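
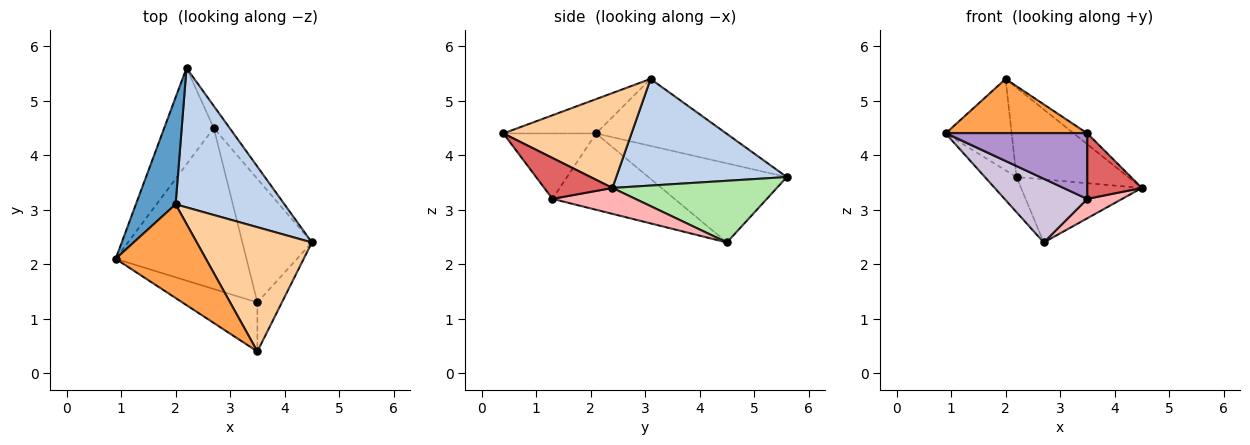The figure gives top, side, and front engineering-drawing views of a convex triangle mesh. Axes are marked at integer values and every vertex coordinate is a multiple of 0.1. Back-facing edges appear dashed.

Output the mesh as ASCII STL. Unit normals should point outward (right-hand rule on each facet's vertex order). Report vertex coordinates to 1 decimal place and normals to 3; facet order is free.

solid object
 facet normal -0.788 0.400 0.468
  outer loop
   vertex 2.0 3.1 5.4
   vertex 2.2 5.6 3.6
   vertex 0.9 2.1 4.4
  endloop
 endfacet
 facet normal 0.636 0.417 0.649
  outer loop
   vertex 2.0 3.1 5.4
   vertex 4.5 2.4 3.4
   vertex 2.2 5.6 3.6
  endloop
 endfacet
 facet normal -0.312 -0.478 0.821
  outer loop
   vertex 3.5 0.4 4.4
   vertex 2.0 3.1 5.4
   vertex 0.9 2.1 4.4
  endloop
 endfacet
 facet normal 0.635 0.068 0.770
  outer loop
   vertex 3.5 0.4 4.4
   vertex 4.5 2.4 3.4
   vertex 2.0 3.1 5.4
  endloop
 endfacet
 facet normal -0.832 0.190 -0.521
  outer loop
   vertex 2.7 4.5 2.4
   vertex 0.9 2.1 4.4
   vertex 2.2 5.6 3.6
  endloop
 endfacet
 facet normal 0.789 0.580 -0.203
  outer loop
   vertex 2.7 4.5 2.4
   vertex 2.2 5.6 3.6
   vertex 4.5 2.4 3.4
  endloop
 endfacet
 facet normal 0.707 -0.566 -0.424
  outer loop
   vertex 3.5 1.3 3.2
   vertex 4.5 2.4 3.4
   vertex 3.5 0.4 4.4
  endloop
 endfacet
 facet normal 0.345 -0.145 -0.927
  outer loop
   vertex 3.5 1.3 3.2
   vertex 2.7 4.5 2.4
   vertex 4.5 2.4 3.4
  endloop
 endfacet
 facet normal -0.463 -0.709 -0.532
  outer loop
   vertex 3.5 1.3 3.2
   vertex 3.5 0.4 4.4
   vertex 0.9 2.1 4.4
  endloop
 endfacet
 facet normal -0.477 -0.324 -0.817
  outer loop
   vertex 3.5 1.3 3.2
   vertex 0.9 2.1 4.4
   vertex 2.7 4.5 2.4
  endloop
 endfacet
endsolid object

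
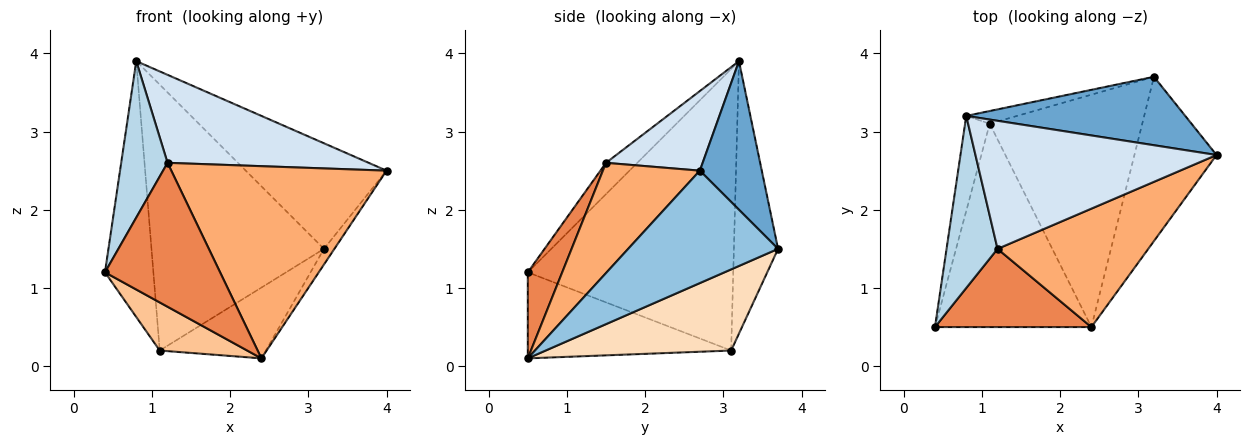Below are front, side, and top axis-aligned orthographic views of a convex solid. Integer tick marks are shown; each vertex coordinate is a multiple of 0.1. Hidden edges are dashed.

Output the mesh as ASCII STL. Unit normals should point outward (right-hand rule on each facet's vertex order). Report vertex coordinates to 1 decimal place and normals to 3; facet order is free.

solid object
 facet normal 0.346 0.787 0.510
  outer loop
   vertex 3.2 3.7 1.5
   vertex 0.8 3.2 3.9
   vertex 4.0 2.7 2.5
  endloop
 endfacet
 facet normal 0.806 0.056 -0.589
  outer loop
   vertex 2.4 0.5 0.1
   vertex 3.2 3.7 1.5
   vertex 4.0 2.7 2.5
  endloop
 endfacet
 facet normal -0.413 -0.612 0.674
  outer loop
   vertex 1.2 1.5 2.6
   vertex 0.8 3.2 3.9
   vertex 0.4 0.5 1.2
  endloop
 endfacet
 facet normal 0.263 -0.546 0.795
  outer loop
   vertex 1.2 1.5 2.6
   vertex 4.0 2.7 2.5
   vertex 0.8 3.2 3.9
  endloop
 endfacet
 facet normal 0.254 -0.850 0.462
  outer loop
   vertex 1.2 1.5 2.6
   vertex 0.4 0.5 1.2
   vertex 2.4 0.5 0.1
  endloop
 endfacet
 facet normal 0.358 -0.795 0.490
  outer loop
   vertex 1.2 1.5 2.6
   vertex 2.4 0.5 0.1
   vertex 4.0 2.7 2.5
  endloop
 endfacet
 facet normal -0.472 -0.203 -0.858
  outer loop
   vertex 1.1 3.1 0.2
   vertex 2.4 0.5 0.1
   vertex 0.4 0.5 1.2
  endloop
 endfacet
 facet normal 0.454 0.260 -0.853
  outer loop
   vertex 1.1 3.1 0.2
   vertex 3.2 3.7 1.5
   vertex 2.4 0.5 0.1
  endloop
 endfacet
 facet normal -0.970 0.228 -0.085
  outer loop
   vertex 1.1 3.1 0.2
   vertex 0.4 0.5 1.2
   vertex 0.8 3.2 3.9
  endloop
 endfacet
 facet normal -0.248 0.968 -0.046
  outer loop
   vertex 1.1 3.1 0.2
   vertex 0.8 3.2 3.9
   vertex 3.2 3.7 1.5
  endloop
 endfacet
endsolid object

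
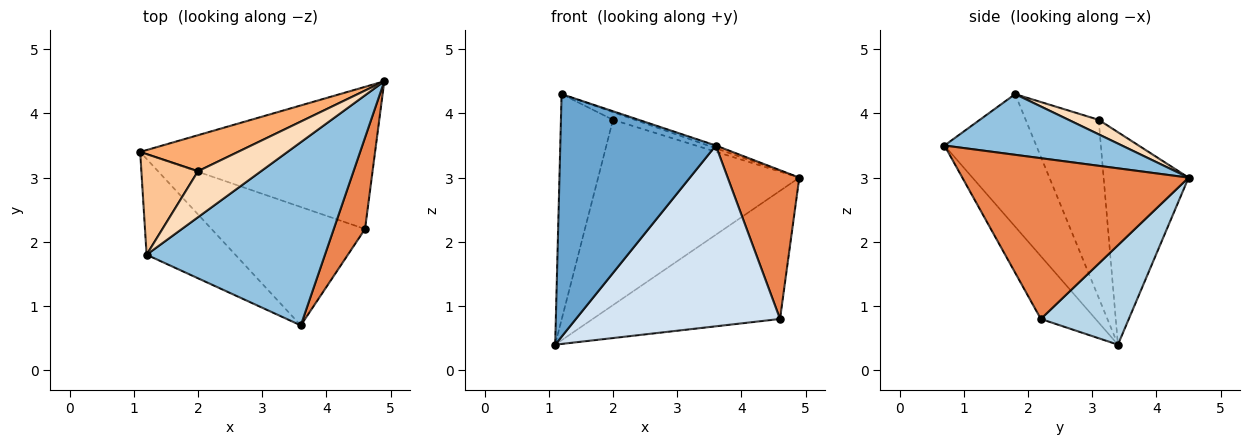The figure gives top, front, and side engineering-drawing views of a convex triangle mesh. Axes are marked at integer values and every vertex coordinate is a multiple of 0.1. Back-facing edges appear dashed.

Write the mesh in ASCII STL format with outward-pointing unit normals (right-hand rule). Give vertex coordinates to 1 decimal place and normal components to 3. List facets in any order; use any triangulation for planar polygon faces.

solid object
 facet normal -0.481 -0.815 -0.322
  outer loop
   vertex 1.2 1.8 4.3
   vertex 1.1 3.4 0.4
   vertex 3.6 0.7 3.5
  endloop
 endfacet
 facet normal 0.322 0.014 0.947
  outer loop
   vertex 1.2 1.8 4.3
   vertex 3.6 0.7 3.5
   vertex 4.9 4.5 3.0
  endloop
 endfacet
 facet normal 0.300 0.639 -0.709
  outer loop
   vertex 4.6 2.2 0.8
   vertex 1.1 3.4 0.4
   vertex 4.9 4.5 3.0
  endloop
 endfacet
 facet normal -0.219 -0.816 -0.535
  outer loop
   vertex 4.6 2.2 0.8
   vertex 3.6 0.7 3.5
   vertex 1.1 3.4 0.4
  endloop
 endfacet
 facet normal 0.937 -0.297 0.182
  outer loop
   vertex 4.6 2.2 0.8
   vertex 4.9 4.5 3.0
   vertex 3.6 0.7 3.5
  endloop
 endfacet
 facet normal -0.383 0.907 0.176
  outer loop
   vertex 2.0 3.1 3.9
   vertex 4.9 4.5 3.0
   vertex 1.1 3.4 0.4
  endloop
 endfacet
 facet normal -0.788 0.562 0.251
  outer loop
   vertex 2.0 3.1 3.9
   vertex 1.1 3.4 0.4
   vertex 1.2 1.8 4.3
  endloop
 endfacet
 facet normal 0.221 0.160 0.962
  outer loop
   vertex 2.0 3.1 3.9
   vertex 1.2 1.8 4.3
   vertex 4.9 4.5 3.0
  endloop
 endfacet
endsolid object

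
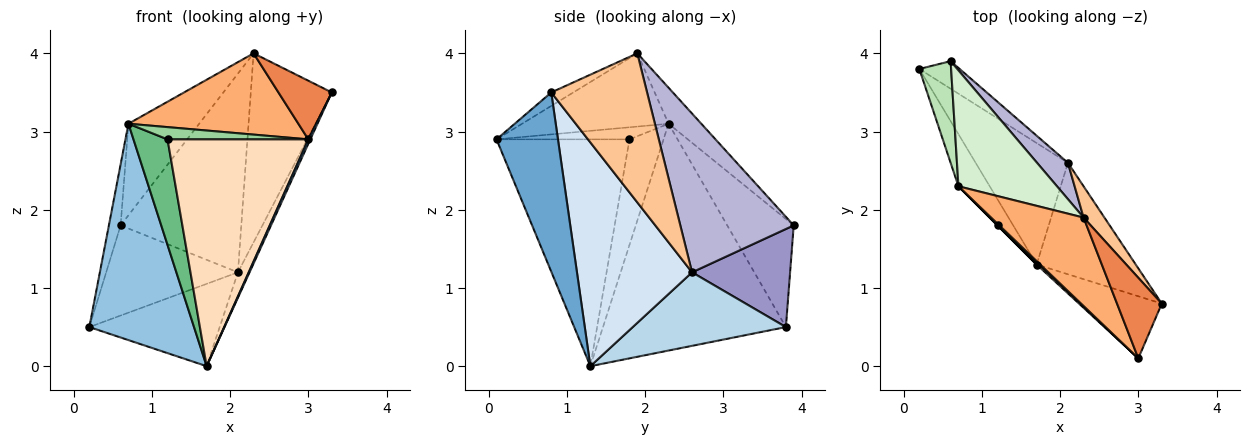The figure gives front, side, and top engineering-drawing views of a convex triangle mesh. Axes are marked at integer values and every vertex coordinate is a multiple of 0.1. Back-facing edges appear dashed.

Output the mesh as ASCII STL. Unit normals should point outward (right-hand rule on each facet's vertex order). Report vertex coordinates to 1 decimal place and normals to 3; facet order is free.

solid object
 facet normal 0.907 -0.030 -0.419
  outer loop
   vertex 3.0 0.1 2.9
   vertex 1.7 1.3 0.0
   vertex 3.3 0.8 3.5
  endloop
 endfacet
 facet normal -0.862 -0.493 -0.119
  outer loop
   vertex 0.7 2.3 3.1
   vertex 0.2 3.8 0.5
   vertex 1.7 1.3 0.0
  endloop
 endfacet
 facet normal 0.550 0.468 -0.691
  outer loop
   vertex 2.1 2.6 1.2
   vertex 1.7 1.3 0.0
   vertex 0.2 3.8 0.5
  endloop
 endfacet
 facet normal 0.911 0.092 -0.403
  outer loop
   vertex 2.1 2.6 1.2
   vertex 3.3 0.8 3.5
   vertex 1.7 1.3 0.0
  endloop
 endfacet
 facet normal -0.236 -0.572 0.785
  outer loop
   vertex 2.3 1.9 4.0
   vertex 3.0 0.1 2.9
   vertex 3.3 0.8 3.5
  endloop
 endfacet
 facet normal -0.504 -0.585 0.636
  outer loop
   vertex 2.3 1.9 4.0
   vertex 0.7 2.3 3.1
   vertex 3.0 0.1 2.9
  endloop
 endfacet
 facet normal 0.759 0.642 0.106
  outer loop
   vertex 2.3 1.9 4.0
   vertex 3.3 0.8 3.5
   vertex 2.1 2.6 1.2
  endloop
 endfacet
 facet normal -0.687 -0.727 0.007
  outer loop
   vertex 1.2 1.8 2.9
   vertex 1.7 1.3 0.0
   vertex 3.0 0.1 2.9
  endloop
 endfacet
 facet normal -0.707 -0.707 0.000
  outer loop
   vertex 1.2 1.8 2.9
   vertex 0.7 2.3 3.1
   vertex 1.7 1.3 0.0
  endloop
 endfacet
 facet normal -0.683 -0.723 0.100
  outer loop
   vertex 1.2 1.8 2.9
   vertex 3.0 0.1 2.9
   vertex 0.7 2.3 3.1
  endloop
 endfacet
 facet normal -0.946 0.167 0.278
  outer loop
   vertex 0.6 3.9 1.8
   vertex 0.2 3.8 0.5
   vertex 0.7 2.3 3.1
  endloop
 endfacet
 facet normal -0.275 0.596 0.754
  outer loop
   vertex 0.6 3.9 1.8
   vertex 0.7 2.3 3.1
   vertex 2.3 1.9 4.0
  endloop
 endfacet
 facet normal 0.580 0.779 -0.238
  outer loop
   vertex 0.6 3.9 1.8
   vertex 2.1 2.6 1.2
   vertex 0.2 3.8 0.5
  endloop
 endfacet
 facet normal 0.679 0.722 0.132
  outer loop
   vertex 0.6 3.9 1.8
   vertex 2.3 1.9 4.0
   vertex 2.1 2.6 1.2
  endloop
 endfacet
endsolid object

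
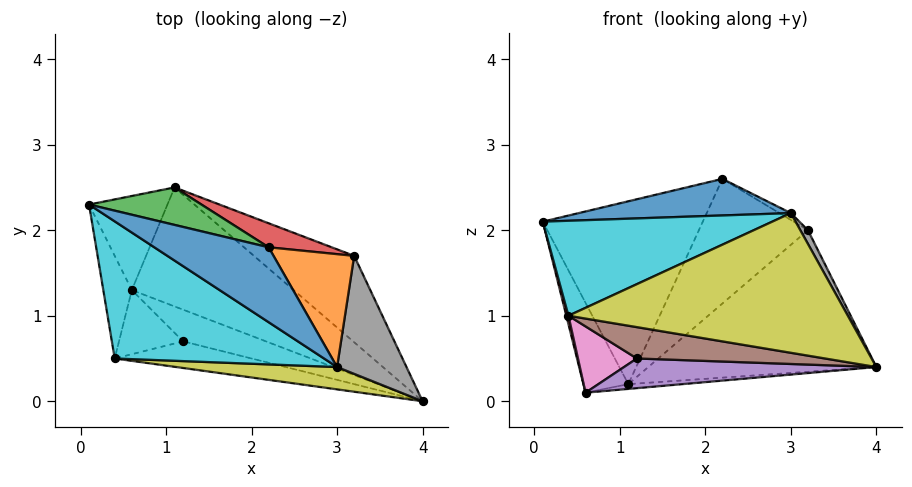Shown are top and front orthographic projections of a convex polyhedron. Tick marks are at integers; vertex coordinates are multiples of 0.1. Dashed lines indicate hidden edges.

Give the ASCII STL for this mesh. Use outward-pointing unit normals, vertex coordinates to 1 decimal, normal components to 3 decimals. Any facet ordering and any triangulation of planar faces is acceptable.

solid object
 facet normal -0.834 0.381 -0.399
  outer loop
   vertex 0.6 1.3 0.1
   vertex 0.1 2.3 2.1
   vertex 1.1 2.5 0.2
  endloop
 endfacet
 facet normal 0.103 0.040 -0.994
  outer loop
   vertex 0.6 1.3 0.1
   vertex 1.1 2.5 0.2
   vertex 4.0 0.0 0.4
  endloop
 endfacet
 facet normal 0.611 0.676 -0.412
  outer loop
   vertex 3.2 1.7 2.0
   vertex 4.0 0.0 0.4
   vertex 1.1 2.5 0.2
  endloop
 endfacet
 facet normal -0.972 -0.019 -0.233
  outer loop
   vertex 0.4 0.5 1.0
   vertex 0.1 2.3 2.1
   vertex 0.6 1.3 0.1
  endloop
 endfacet
 facet normal -0.193 -0.671 -0.716
  outer loop
   vertex 1.2 0.7 0.5
   vertex 0.6 1.3 0.1
   vertex 4.0 0.0 0.4
  endloop
 endfacet
 facet normal -0.209 -0.746 -0.633
  outer loop
   vertex 1.2 0.7 0.5
   vertex 4.0 0.0 0.4
   vertex 0.4 0.5 1.0
  endloop
 endfacet
 facet normal -0.247 -0.696 -0.674
  outer loop
   vertex 1.2 0.7 0.5
   vertex 0.4 0.5 1.0
   vertex 0.6 1.3 0.1
  endloop
 endfacet
 facet normal 0.867 -0.057 0.495
  outer loop
   vertex 3.0 0.4 2.2
   vertex 4.0 0.0 0.4
   vertex 3.2 1.7 2.0
  endloop
 endfacet
 facet normal -0.110 -0.981 0.157
  outer loop
   vertex 3.0 0.4 2.2
   vertex 0.4 0.5 1.0
   vertex 4.0 0.0 0.4
  endloop
 endfacet
 facet normal -0.372 -0.528 0.763
  outer loop
   vertex 3.0 0.4 2.2
   vertex 0.1 2.3 2.1
   vertex 0.4 0.5 1.0
  endloop
 endfacet
 facet normal -0.303 -0.418 0.856
  outer loop
   vertex 2.2 1.8 2.6
   vertex 0.1 2.3 2.1
   vertex 3.0 0.4 2.2
  endloop
 endfacet
 facet normal 0.518 0.052 0.854
  outer loop
   vertex 2.2 1.8 2.6
   vertex 3.0 0.4 2.2
   vertex 3.2 1.7 2.0
  endloop
 endfacet
 facet normal 0.182 0.963 0.197
  outer loop
   vertex 2.2 1.8 2.6
   vertex 1.1 2.5 0.2
   vertex 0.1 2.3 2.1
  endloop
 endfacet
 facet normal 0.207 0.961 0.185
  outer loop
   vertex 2.2 1.8 2.6
   vertex 3.2 1.7 2.0
   vertex 1.1 2.5 0.2
  endloop
 endfacet
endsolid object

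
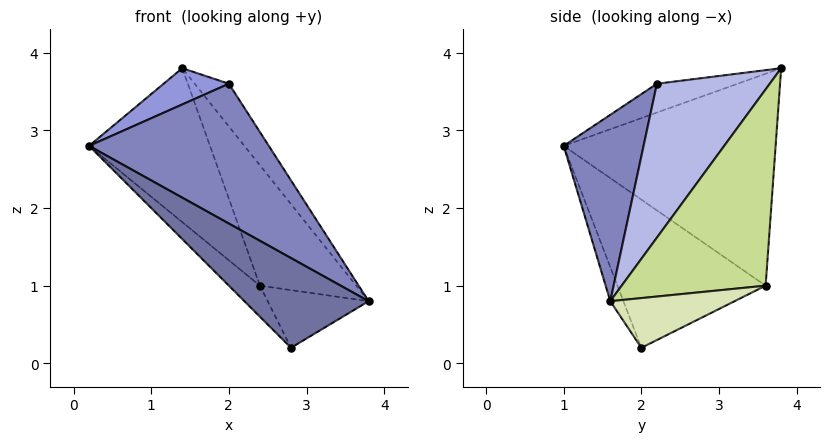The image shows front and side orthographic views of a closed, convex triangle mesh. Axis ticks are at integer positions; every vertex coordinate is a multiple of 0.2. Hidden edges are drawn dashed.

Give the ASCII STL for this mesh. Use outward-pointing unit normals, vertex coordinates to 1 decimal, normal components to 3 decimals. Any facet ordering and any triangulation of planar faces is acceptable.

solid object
 facet normal -0.095 -0.894 -0.438
  outer loop
   vertex 2.8 2.0 0.2
   vertex 3.8 1.6 0.8
   vertex 0.2 1.0 2.8
  endloop
 endfacet
 facet normal 0.369 -0.831 0.416
  outer loop
   vertex 2.0 2.2 3.6
   vertex 0.2 1.0 2.8
   vertex 3.8 1.6 0.8
  endloop
 endfacet
 facet normal -0.271 -0.219 0.937
  outer loop
   vertex 2.0 2.2 3.6
   vertex 1.4 3.8 3.8
   vertex 0.2 1.0 2.8
  endloop
 endfacet
 facet normal 0.837 0.254 0.484
  outer loop
   vertex 2.0 2.2 3.6
   vertex 3.8 1.6 0.8
   vertex 1.4 3.8 3.8
  endloop
 endfacet
 facet normal -0.821 0.468 -0.327
  outer loop
   vertex 2.4 3.6 1.0
   vertex 0.2 1.0 2.8
   vertex 1.4 3.8 3.8
  endloop
 endfacet
 facet normal -0.728 0.153 -0.669
  outer loop
   vertex 2.4 3.6 1.0
   vertex 2.8 2.0 0.2
   vertex 0.2 1.0 2.8
  endloop
 endfacet
 facet normal 0.805 0.539 0.249
  outer loop
   vertex 2.4 3.6 1.0
   vertex 1.4 3.8 3.8
   vertex 3.8 1.6 0.8
  endloop
 endfacet
 facet normal 0.585 0.475 -0.658
  outer loop
   vertex 2.4 3.6 1.0
   vertex 3.8 1.6 0.8
   vertex 2.8 2.0 0.2
  endloop
 endfacet
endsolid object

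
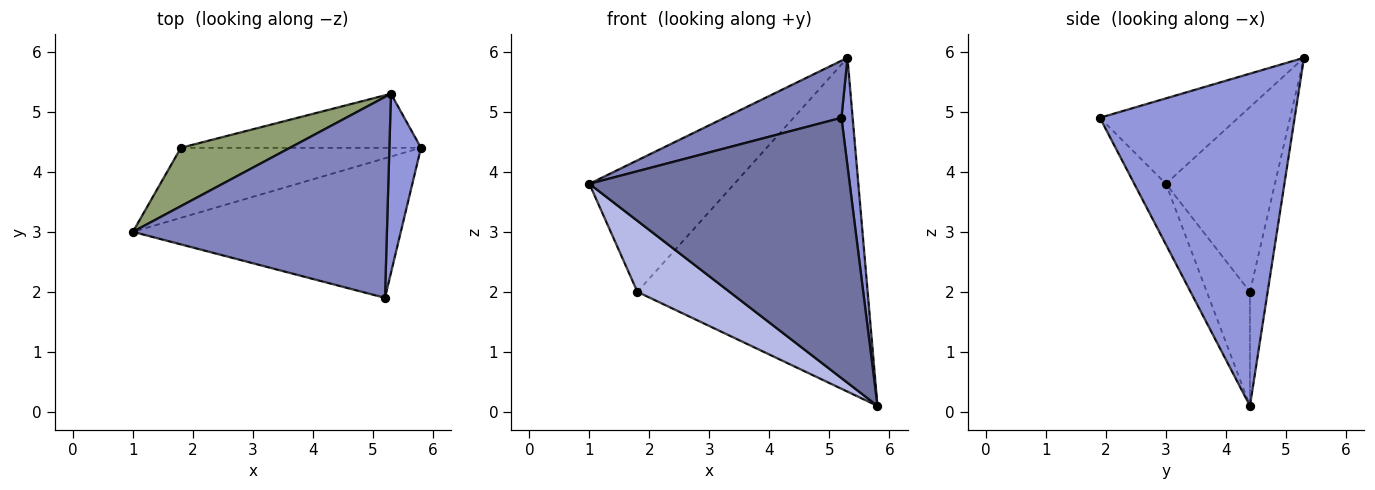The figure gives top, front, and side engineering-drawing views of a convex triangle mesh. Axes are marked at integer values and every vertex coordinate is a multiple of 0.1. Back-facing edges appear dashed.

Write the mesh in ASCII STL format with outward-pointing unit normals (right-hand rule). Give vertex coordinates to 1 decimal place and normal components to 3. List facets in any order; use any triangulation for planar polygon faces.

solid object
 facet normal -0.106 -0.876 -0.470
  outer loop
   vertex 5.2 1.9 4.9
   vertex 1.0 3.0 3.8
   vertex 5.8 4.4 0.1
  endloop
 endfacet
 facet normal -0.308 -0.260 0.915
  outer loop
   vertex 5.3 5.3 5.9
   vertex 1.0 3.0 3.8
   vertex 5.2 1.9 4.9
  endloop
 endfacet
 facet normal 0.994 -0.057 0.095
  outer loop
   vertex 5.3 5.3 5.9
   vertex 5.2 1.9 4.9
   vertex 5.8 4.4 0.1
  endloop
 endfacet
 facet normal -0.316 -0.676 -0.666
  outer loop
   vertex 1.8 4.4 2.0
   vertex 5.8 4.4 0.1
   vertex 1.0 3.0 3.8
  endloop
 endfacet
 facet normal -0.566 0.753 0.334
  outer loop
   vertex 1.8 4.4 2.0
   vertex 1.0 3.0 3.8
   vertex 5.3 5.3 5.9
  endloop
 endfacet
 facet normal -0.076 0.984 -0.159
  outer loop
   vertex 1.8 4.4 2.0
   vertex 5.3 5.3 5.9
   vertex 5.8 4.4 0.1
  endloop
 endfacet
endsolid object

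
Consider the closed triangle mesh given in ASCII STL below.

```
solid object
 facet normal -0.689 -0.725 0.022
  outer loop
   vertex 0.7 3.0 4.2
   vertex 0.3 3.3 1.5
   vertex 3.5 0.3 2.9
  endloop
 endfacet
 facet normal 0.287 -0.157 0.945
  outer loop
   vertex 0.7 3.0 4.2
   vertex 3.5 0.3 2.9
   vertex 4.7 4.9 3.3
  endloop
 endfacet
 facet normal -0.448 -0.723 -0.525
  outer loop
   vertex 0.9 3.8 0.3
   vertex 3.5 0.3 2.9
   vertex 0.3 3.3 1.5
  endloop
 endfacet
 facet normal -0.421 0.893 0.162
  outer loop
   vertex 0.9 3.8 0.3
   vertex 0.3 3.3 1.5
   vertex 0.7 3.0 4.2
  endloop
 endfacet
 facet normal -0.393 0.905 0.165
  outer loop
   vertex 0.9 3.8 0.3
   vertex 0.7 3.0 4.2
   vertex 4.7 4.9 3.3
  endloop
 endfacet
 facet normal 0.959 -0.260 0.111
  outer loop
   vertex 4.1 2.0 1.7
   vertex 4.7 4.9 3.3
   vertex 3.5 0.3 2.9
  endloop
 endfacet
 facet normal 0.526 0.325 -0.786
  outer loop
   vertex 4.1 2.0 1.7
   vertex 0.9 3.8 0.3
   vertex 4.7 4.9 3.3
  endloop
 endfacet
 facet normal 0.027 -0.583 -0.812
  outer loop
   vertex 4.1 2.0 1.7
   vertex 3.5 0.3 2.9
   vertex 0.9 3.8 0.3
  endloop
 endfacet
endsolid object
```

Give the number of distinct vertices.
6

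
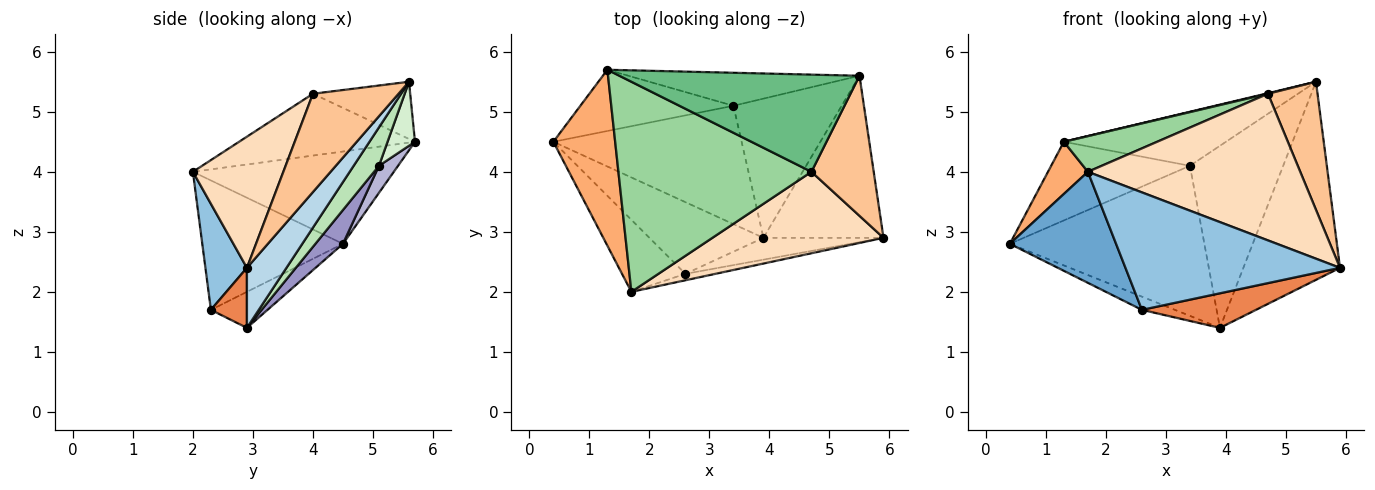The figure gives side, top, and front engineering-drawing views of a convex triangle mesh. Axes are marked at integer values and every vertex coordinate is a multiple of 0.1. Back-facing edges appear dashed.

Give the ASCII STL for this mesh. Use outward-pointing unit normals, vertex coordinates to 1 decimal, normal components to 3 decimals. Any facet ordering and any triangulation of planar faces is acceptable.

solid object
 facet normal -0.743 -0.561 -0.364
  outer loop
   vertex 2.6 2.3 1.7
   vertex 1.7 2.0 4.0
   vertex 0.4 4.5 2.8
  endloop
 endfacet
 facet normal 0.190 -0.980 -0.054
  outer loop
   vertex 2.6 2.3 1.7
   vertex 5.9 2.9 2.4
   vertex 1.7 2.0 4.0
  endloop
 endfacet
 facet normal 0.302 0.738 -0.604
  outer loop
   vertex 3.9 2.9 1.4
   vertex 5.5 5.6 5.5
   vertex 5.9 2.9 2.4
  endloop
 endfacet
 facet normal -0.297 0.173 -0.939
  outer loop
   vertex 3.9 2.9 1.4
   vertex 2.6 2.3 1.7
   vertex 0.4 4.5 2.8
  endloop
 endfacet
 facet normal 0.258 -0.817 -0.516
  outer loop
   vertex 3.9 2.9 1.4
   vertex 5.9 2.9 2.4
   vertex 2.6 2.3 1.7
  endloop
 endfacet
 facet normal -0.820 -0.163 0.549
  outer loop
   vertex 1.3 5.7 4.5
   vertex 0.4 4.5 2.8
   vertex 1.7 2.0 4.0
  endloop
 endfacet
 facet normal 0.759 -0.439 0.481
  outer loop
   vertex 4.7 4.0 5.3
   vertex 5.9 2.9 2.4
   vertex 5.5 5.6 5.5
  endloop
 endfacet
 facet normal 0.349 -0.819 0.455
  outer loop
   vertex 4.7 4.0 5.3
   vertex 1.7 2.0 4.0
   vertex 5.9 2.9 2.4
  endloop
 endfacet
 facet normal -0.232 -0.006 0.973
  outer loop
   vertex 4.7 4.0 5.3
   vertex 5.5 5.6 5.5
   vertex 1.3 5.7 4.5
  endloop
 endfacet
 facet normal -0.301 -0.160 0.940
  outer loop
   vertex 4.7 4.0 5.3
   vertex 1.3 5.7 4.5
   vertex 1.7 2.0 4.0
  endloop
 endfacet
 facet normal 0.211 0.777 -0.594
  outer loop
   vertex 3.4 5.1 4.1
   vertex 5.5 5.6 5.5
   vertex 3.9 2.9 1.4
  endloop
 endfacet
 facet normal 0.143 0.845 -0.516
  outer loop
   vertex 3.4 5.1 4.1
   vertex 1.3 5.7 4.5
   vertex 5.5 5.6 5.5
  endloop
 endfacet
 facet normal 0.111 0.780 -0.615
  outer loop
   vertex 3.4 5.1 4.1
   vertex 3.9 2.9 1.4
   vertex 0.4 4.5 2.8
  endloop
 endfacet
 facet normal 0.108 0.784 -0.611
  outer loop
   vertex 3.4 5.1 4.1
   vertex 0.4 4.5 2.8
   vertex 1.3 5.7 4.5
  endloop
 endfacet
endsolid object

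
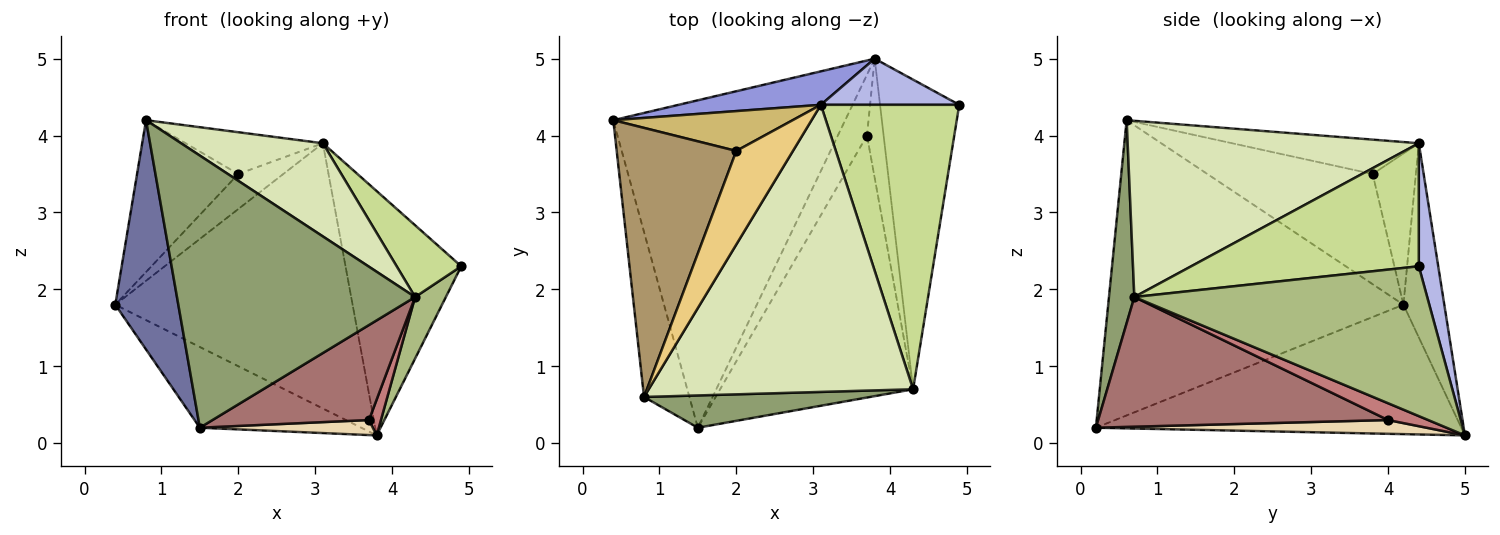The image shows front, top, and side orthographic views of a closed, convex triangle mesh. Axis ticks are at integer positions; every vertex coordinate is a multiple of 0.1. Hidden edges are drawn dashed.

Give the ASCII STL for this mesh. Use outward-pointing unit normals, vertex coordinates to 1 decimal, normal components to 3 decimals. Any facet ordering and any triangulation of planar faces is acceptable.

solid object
 facet normal -0.967 -0.207 -0.149
  outer loop
   vertex 0.8 0.6 4.2
   vertex 0.4 4.2 1.8
   vertex 1.5 0.2 0.2
  endloop
 endfacet
 facet normal -0.476 0.210 -0.854
  outer loop
   vertex 3.8 5.0 0.1
   vertex 1.5 0.2 0.2
   vertex 0.4 4.2 1.8
  endloop
 endfacet
 facet normal -0.168 0.978 0.123
  outer loop
   vertex 3.1 4.4 3.9
   vertex 3.8 5.0 0.1
   vertex 0.4 4.2 1.8
  endloop
 endfacet
 facet normal 0.163 0.970 0.183
  outer loop
   vertex 3.1 4.4 3.9
   vertex 4.9 4.4 2.3
   vertex 3.8 5.0 0.1
  endloop
 endfacet
 facet normal 0.105 -0.988 0.117
  outer loop
   vertex 4.3 0.7 1.9
   vertex 0.8 0.6 4.2
   vertex 1.5 0.2 0.2
  endloop
 endfacet
 facet normal 0.880 -0.092 -0.465
  outer loop
   vertex 4.3 0.7 1.9
   vertex 3.8 5.0 0.1
   vertex 4.9 4.4 2.3
  endloop
 endfacet
 facet normal 0.653 -0.185 0.734
  outer loop
   vertex 4.3 0.7 1.9
   vertex 4.9 4.4 2.3
   vertex 3.1 4.4 3.9
  endloop
 endfacet
 facet normal 0.535 -0.261 0.803
  outer loop
   vertex 4.3 0.7 1.9
   vertex 3.1 4.4 3.9
   vertex 0.8 0.6 4.2
  endloop
 endfacet
 facet normal -0.626 0.383 0.679
  outer loop
   vertex 2.0 3.8 3.5
   vertex 0.4 4.2 1.8
   vertex 0.8 0.6 4.2
  endloop
 endfacet
 facet normal -0.535 0.558 0.635
  outer loop
   vertex 2.0 3.8 3.5
   vertex 3.1 4.4 3.9
   vertex 0.4 4.2 1.8
  endloop
 endfacet
 facet normal -0.485 0.357 0.799
  outer loop
   vertex 2.0 3.8 3.5
   vertex 0.8 0.6 4.2
   vertex 3.1 4.4 3.9
  endloop
 endfacet
 facet normal 0.417 -0.218 -0.882
  outer loop
   vertex 3.7 4.0 0.3
   vertex 1.5 0.2 0.2
   vertex 3.8 5.0 0.1
  endloop
 endfacet
 facet normal 0.534 -0.288 -0.795
  outer loop
   vertex 3.7 4.0 0.3
   vertex 4.3 0.7 1.9
   vertex 1.5 0.2 0.2
  endloop
 endfacet
 facet normal 0.695 -0.207 -0.688
  outer loop
   vertex 3.7 4.0 0.3
   vertex 3.8 5.0 0.1
   vertex 4.3 0.7 1.9
  endloop
 endfacet
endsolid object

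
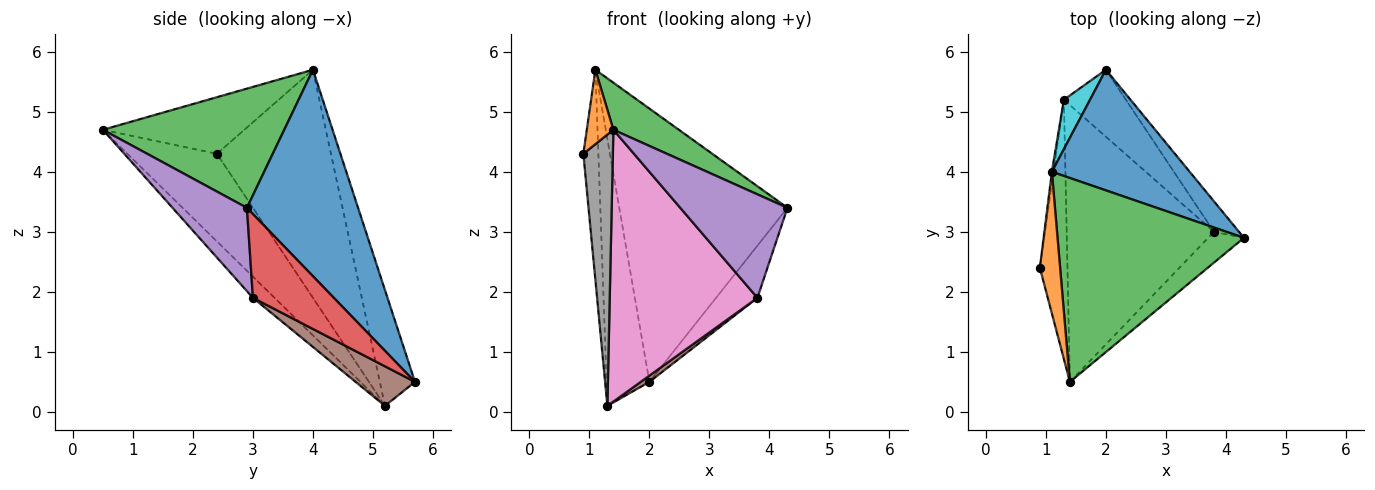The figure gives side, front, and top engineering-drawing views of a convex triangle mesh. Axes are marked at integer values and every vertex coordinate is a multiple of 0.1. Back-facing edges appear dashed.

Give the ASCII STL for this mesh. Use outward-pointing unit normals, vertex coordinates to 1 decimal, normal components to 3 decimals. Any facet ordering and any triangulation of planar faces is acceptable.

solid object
 facet normal 0.517 0.783 0.345
  outer loop
   vertex 1.1 4.0 5.7
   vertex 4.3 2.9 3.4
   vertex 2.0 5.7 0.5
  endloop
 endfacet
 facet normal -0.927 -0.174 0.332
  outer loop
   vertex 1.4 0.5 4.7
   vertex 1.1 4.0 5.7
   vertex 0.9 2.4 4.3
  endloop
 endfacet
 facet normal 0.529 -0.191 0.827
  outer loop
   vertex 1.4 0.5 4.7
   vertex 4.3 2.9 3.4
   vertex 1.1 4.0 5.7
  endloop
 endfacet
 facet normal 0.860 0.440 -0.257
  outer loop
   vertex 3.8 3.0 1.9
   vertex 2.0 5.7 0.5
   vertex 4.3 2.9 3.4
  endloop
 endfacet
 facet normal 0.554 -0.798 -0.238
  outer loop
   vertex 3.8 3.0 1.9
   vertex 4.3 2.9 3.4
   vertex 1.4 0.5 4.7
  endloop
 endfacet
 facet normal 0.536 -0.078 -0.840
  outer loop
   vertex 1.3 5.2 0.1
   vertex 2.0 5.7 0.5
   vertex 3.8 3.0 1.9
  endloop
 endfacet
 facet normal -0.102 -0.697 -0.710
  outer loop
   vertex 1.3 5.2 0.1
   vertex 3.8 3.0 1.9
   vertex 1.4 0.5 4.7
  endloop
 endfacet
 facet normal -0.910 -0.300 -0.287
  outer loop
   vertex 1.3 5.2 0.1
   vertex 1.4 0.5 4.7
   vertex 0.9 2.4 4.3
  endloop
 endfacet
 facet normal -0.991 0.130 -0.007
  outer loop
   vertex 1.3 5.2 0.1
   vertex 0.9 2.4 4.3
   vertex 1.1 4.0 5.7
  endloop
 endfacet
 facet normal -0.628 0.765 0.142
  outer loop
   vertex 1.3 5.2 0.1
   vertex 1.1 4.0 5.7
   vertex 2.0 5.7 0.5
  endloop
 endfacet
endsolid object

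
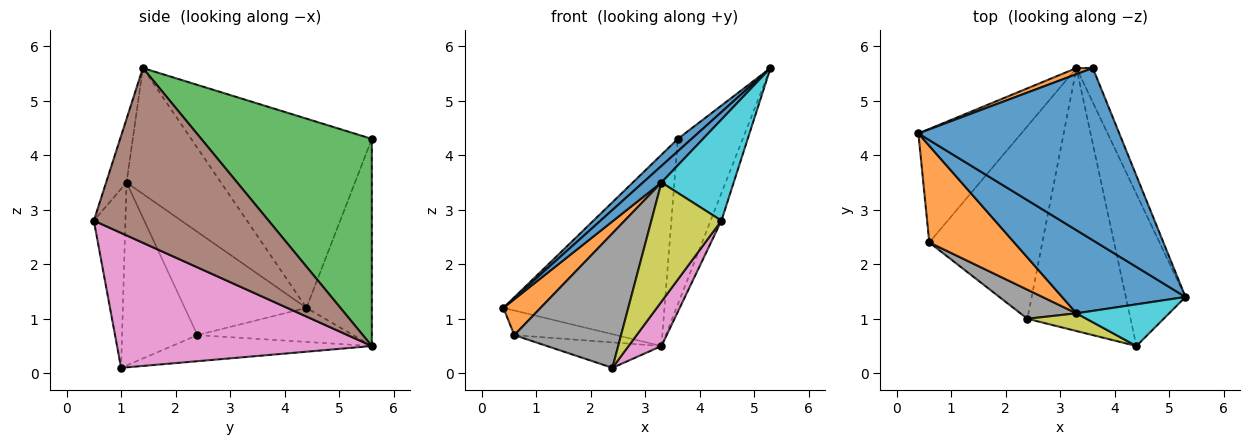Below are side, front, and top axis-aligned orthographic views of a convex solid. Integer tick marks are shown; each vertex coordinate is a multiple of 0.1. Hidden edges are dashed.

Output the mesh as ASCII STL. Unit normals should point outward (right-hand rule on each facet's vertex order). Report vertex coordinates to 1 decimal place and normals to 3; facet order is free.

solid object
 facet normal -0.685 -0.052 0.727
  outer loop
   vertex 3.6 5.6 4.3
   vertex 0.4 4.4 1.2
   vertex 5.3 1.4 5.6
  endloop
 endfacet
 facet normal -0.376 0.926 0.030
  outer loop
   vertex 3.3 5.6 0.5
   vertex 0.4 4.4 1.2
   vertex 3.6 5.6 4.3
  endloop
 endfacet
 facet normal 0.932 0.355 -0.074
  outer loop
   vertex 3.3 5.6 0.5
   vertex 3.6 5.6 4.3
   vertex 5.3 1.4 5.6
  endloop
 endfacet
 facet normal -0.308 0.202 -0.930
  outer loop
   vertex 0.6 2.4 0.7
   vertex 0.4 4.4 1.2
   vertex 3.3 5.6 0.5
  endloop
 endfacet
 facet normal -0.223 0.128 -0.966
  outer loop
   vertex 0.6 2.4 0.7
   vertex 3.3 5.6 0.5
   vertex 2.4 1.0 0.1
  endloop
 endfacet
 facet normal 0.945 0.058 -0.322
  outer loop
   vertex 4.4 0.5 2.8
   vertex 3.3 5.6 0.5
   vertex 5.3 1.4 5.6
  endloop
 endfacet
 facet normal 0.790 -0.102 -0.604
  outer loop
   vertex 4.4 0.5 2.8
   vertex 2.4 1.0 0.1
   vertex 3.3 5.6 0.5
  endloop
 endfacet
 facet normal -0.568 -0.805 0.174
  outer loop
   vertex 3.3 1.1 3.5
   vertex 0.6 2.4 0.7
   vertex 2.4 1.0 0.1
  endloop
 endfacet
 facet normal -0.407 -0.903 0.134
  outer loop
   vertex 3.3 1.1 3.5
   vertex 2.4 1.0 0.1
   vertex 4.4 0.5 2.8
  endloop
 endfacet
 facet normal -0.253 -0.894 0.369
  outer loop
   vertex 3.3 1.1 3.5
   vertex 4.4 0.5 2.8
   vertex 5.3 1.4 5.6
  endloop
 endfacet
 facet normal -0.707 -0.138 0.693
  outer loop
   vertex 3.3 1.1 3.5
   vertex 5.3 1.4 5.6
   vertex 0.4 4.4 1.2
  endloop
 endfacet
 facet normal -0.752 -0.230 0.618
  outer loop
   vertex 3.3 1.1 3.5
   vertex 0.4 4.4 1.2
   vertex 0.6 2.4 0.7
  endloop
 endfacet
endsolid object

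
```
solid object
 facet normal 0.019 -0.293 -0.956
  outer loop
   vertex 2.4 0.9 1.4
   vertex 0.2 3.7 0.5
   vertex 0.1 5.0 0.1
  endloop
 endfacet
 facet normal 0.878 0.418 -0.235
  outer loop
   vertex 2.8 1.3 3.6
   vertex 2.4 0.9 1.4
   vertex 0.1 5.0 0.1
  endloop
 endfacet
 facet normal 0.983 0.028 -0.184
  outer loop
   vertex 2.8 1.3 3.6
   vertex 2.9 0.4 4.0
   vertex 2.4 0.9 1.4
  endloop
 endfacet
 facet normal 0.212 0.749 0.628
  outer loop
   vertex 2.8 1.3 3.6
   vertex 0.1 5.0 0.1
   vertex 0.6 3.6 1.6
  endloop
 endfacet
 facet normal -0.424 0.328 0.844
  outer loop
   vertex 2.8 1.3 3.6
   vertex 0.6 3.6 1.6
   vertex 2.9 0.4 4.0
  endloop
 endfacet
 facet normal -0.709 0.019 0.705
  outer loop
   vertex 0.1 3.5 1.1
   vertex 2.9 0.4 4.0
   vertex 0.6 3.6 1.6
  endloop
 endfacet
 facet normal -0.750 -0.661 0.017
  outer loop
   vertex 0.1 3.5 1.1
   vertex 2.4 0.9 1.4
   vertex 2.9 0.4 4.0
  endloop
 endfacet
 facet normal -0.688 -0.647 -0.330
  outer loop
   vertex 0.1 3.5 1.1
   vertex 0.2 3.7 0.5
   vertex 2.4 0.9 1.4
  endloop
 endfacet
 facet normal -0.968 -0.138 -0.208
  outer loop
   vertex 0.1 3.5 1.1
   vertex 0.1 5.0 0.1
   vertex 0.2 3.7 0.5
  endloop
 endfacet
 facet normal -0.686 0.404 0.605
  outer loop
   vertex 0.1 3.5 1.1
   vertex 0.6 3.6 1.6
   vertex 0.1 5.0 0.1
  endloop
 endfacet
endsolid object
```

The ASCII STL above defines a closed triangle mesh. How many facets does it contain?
10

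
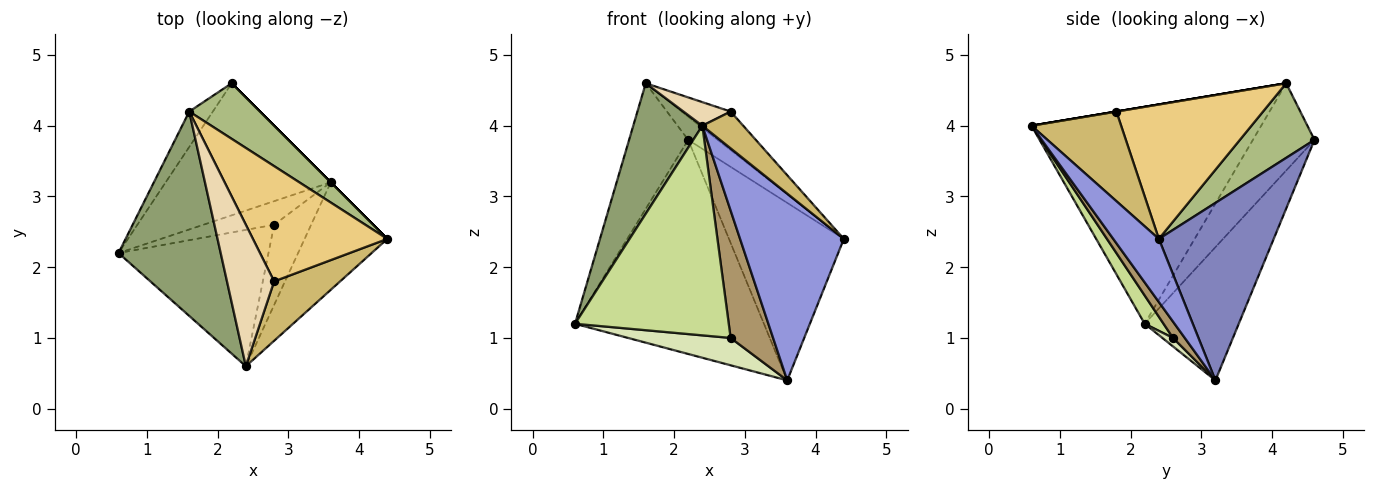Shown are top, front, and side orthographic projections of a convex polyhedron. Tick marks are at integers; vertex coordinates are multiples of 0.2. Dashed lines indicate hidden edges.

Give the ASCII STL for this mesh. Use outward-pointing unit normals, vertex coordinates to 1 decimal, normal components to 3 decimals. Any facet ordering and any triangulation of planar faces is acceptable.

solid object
 facet normal -0.390 0.784 -0.483
  outer loop
   vertex 3.6 3.2 0.4
   vertex 0.6 2.2 1.2
   vertex 2.2 4.6 3.8
  endloop
 endfacet
 facet normal 0.707 0.707 0.000
  outer loop
   vertex 3.6 3.2 0.4
   vertex 2.2 4.6 3.8
   vertex 4.4 2.4 2.4
  endloop
 endfacet
 facet normal 0.356 -0.810 -0.466
  outer loop
   vertex 3.6 3.2 0.4
   vertex 4.4 2.4 2.4
   vertex 2.4 0.6 4.0
  endloop
 endfacet
 facet normal -0.708 0.680 -0.191
  outer loop
   vertex 1.6 4.2 4.6
   vertex 2.2 4.6 3.8
   vertex 0.6 2.2 1.2
  endloop
 endfacet
 facet normal -0.873 -0.263 0.411
  outer loop
   vertex 1.6 4.2 4.6
   vertex 0.6 2.2 1.2
   vertex 2.4 0.6 4.0
  endloop
 endfacet
 facet normal 0.697 0.277 0.661
  outer loop
   vertex 1.6 4.2 4.6
   vertex 4.4 2.4 2.4
   vertex 2.2 4.6 3.8
  endloop
 endfacet
 facet normal 0.102 -0.834 -0.542
  outer loop
   vertex 2.8 2.6 1.0
   vertex 2.4 0.6 4.0
   vertex 0.6 2.2 1.2
  endloop
 endfacet
 facet normal 0.078 -0.755 -0.651
  outer loop
   vertex 2.8 2.6 1.0
   vertex 0.6 2.2 1.2
   vertex 3.6 3.2 0.4
  endloop
 endfacet
 facet normal 0.229 -0.824 -0.519
  outer loop
   vertex 2.8 2.6 1.0
   vertex 3.6 3.2 0.4
   vertex 2.4 0.6 4.0
  endloop
 endfacet
 facet normal 0.756 -0.345 0.557
  outer loop
   vertex 2.8 1.8 4.2
   vertex 2.4 0.6 4.0
   vertex 4.4 2.4 2.4
  endloop
 endfacet
 facet normal 0.688 0.229 0.688
  outer loop
   vertex 2.8 1.8 4.2
   vertex 4.4 2.4 2.4
   vertex 1.6 4.2 4.6
  endloop
 endfacet
 facet normal 0.000 -0.164 0.986
  outer loop
   vertex 2.8 1.8 4.2
   vertex 1.6 4.2 4.6
   vertex 2.4 0.6 4.0
  endloop
 endfacet
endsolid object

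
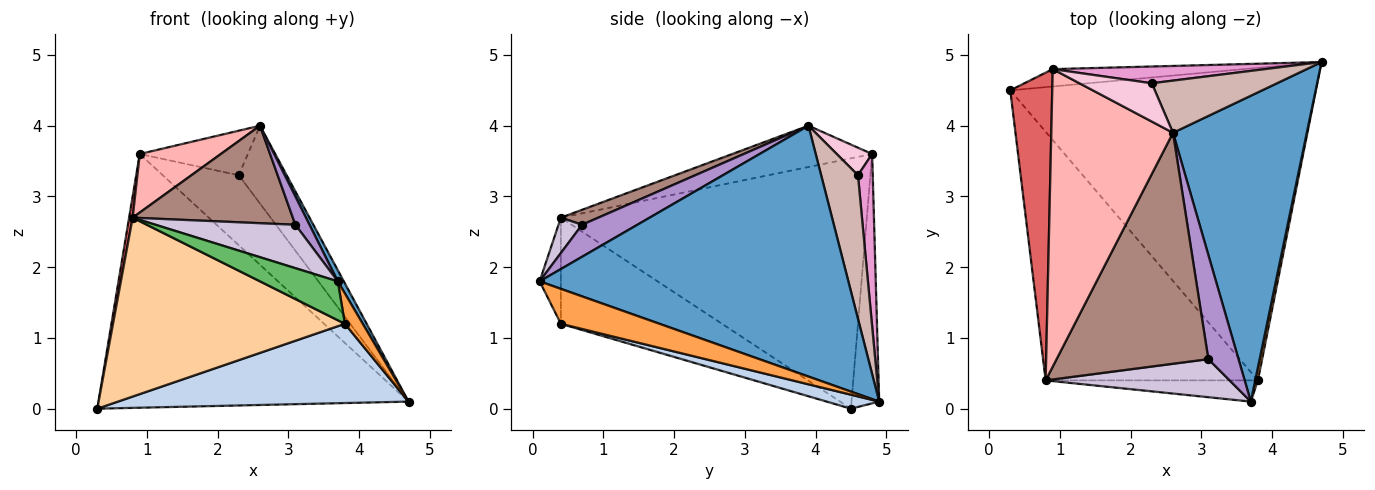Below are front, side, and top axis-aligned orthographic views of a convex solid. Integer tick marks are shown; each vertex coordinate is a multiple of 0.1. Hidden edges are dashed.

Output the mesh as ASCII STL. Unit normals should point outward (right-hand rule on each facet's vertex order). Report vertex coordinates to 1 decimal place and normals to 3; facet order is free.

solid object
 facet normal 0.882 -0.017 0.471
  outer loop
   vertex 2.6 3.9 4.0
   vertex 3.7 0.1 1.8
   vertex 4.7 4.9 0.1
  endloop
 endfacet
 facet normal 0.044 -0.246 -0.968
  outer loop
   vertex 3.8 0.4 1.2
   vertex 0.3 4.5 0.0
   vertex 4.7 4.9 0.1
  endloop
 endfacet
 facet normal 0.981 -0.178 0.075
  outer loop
   vertex 3.8 0.4 1.2
   vertex 4.7 4.9 0.1
   vertex 3.7 0.1 1.8
  endloop
 endfacet
 facet normal -0.376 -0.541 -0.752
  outer loop
   vertex 3.8 0.4 1.2
   vertex 0.8 0.4 2.7
   vertex 0.3 4.5 0.0
  endloop
 endfacet
 facet normal -0.233 -0.854 -0.466
  outer loop
   vertex 3.8 0.4 1.2
   vertex 3.7 0.1 1.8
   vertex 0.8 0.4 2.7
  endloop
 endfacet
 facet normal -0.089 0.994 -0.068
  outer loop
   vertex 0.9 4.8 3.6
   vertex 4.7 4.9 0.1
   vertex 0.3 4.5 0.0
  endloop
 endfacet
 facet normal -0.986 -0.011 0.165
  outer loop
   vertex 0.9 4.8 3.6
   vertex 0.3 4.5 0.0
   vertex 0.8 0.4 2.7
  endloop
 endfacet
 facet normal -0.316 -0.183 0.931
  outer loop
   vertex 0.9 4.8 3.6
   vertex 0.8 0.4 2.7
   vertex 2.6 3.9 4.0
  endloop
 endfacet
 facet normal 0.716 -0.183 0.674
  outer loop
   vertex 3.1 0.7 2.6
   vertex 3.7 0.1 1.8
   vertex 2.6 3.9 4.0
  endloop
 endfacet
 facet normal 0.126 -0.746 0.654
  outer loop
   vertex 3.1 0.7 2.6
   vertex 0.8 0.4 2.7
   vertex 3.7 0.1 1.8
  endloop
 endfacet
 facet normal 0.090 -0.387 0.918
  outer loop
   vertex 3.1 0.7 2.6
   vertex 2.6 3.9 4.0
   vertex 0.8 0.4 2.7
  endloop
 endfacet
 facet normal 0.538 0.700 0.469
  outer loop
   vertex 2.3 4.6 3.3
   vertex 2.6 3.9 4.0
   vertex 4.7 4.9 0.1
  endloop
 endfacet
 facet normal 0.186 0.956 0.229
  outer loop
   vertex 2.3 4.6 3.3
   vertex 4.7 4.9 0.1
   vertex 0.9 4.8 3.6
  endloop
 endfacet
 facet normal 0.241 0.736 0.633
  outer loop
   vertex 2.3 4.6 3.3
   vertex 0.9 4.8 3.6
   vertex 2.6 3.9 4.0
  endloop
 endfacet
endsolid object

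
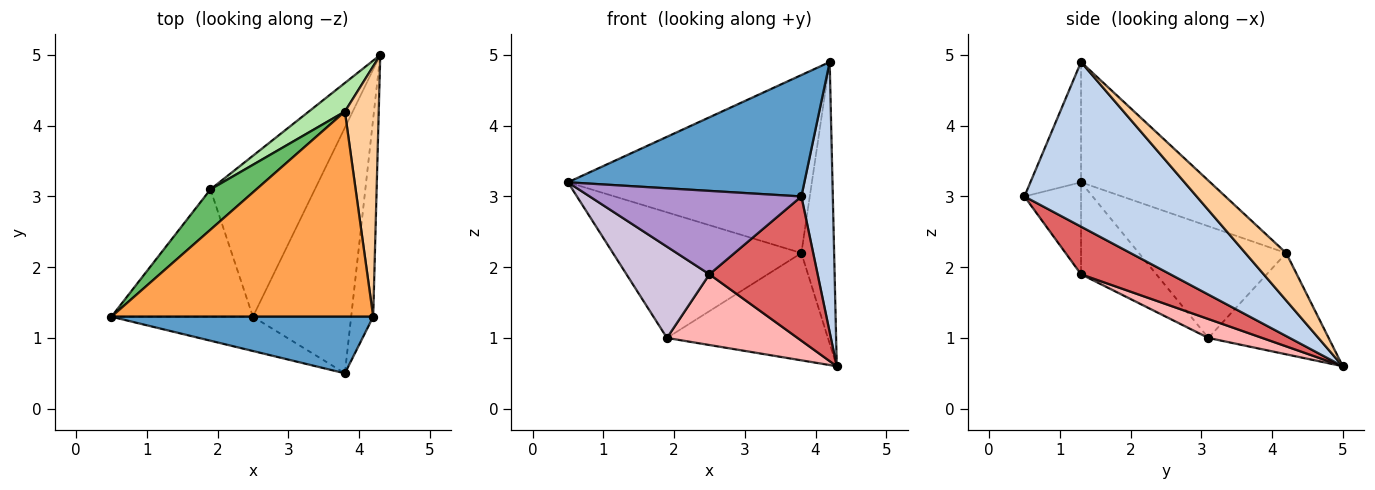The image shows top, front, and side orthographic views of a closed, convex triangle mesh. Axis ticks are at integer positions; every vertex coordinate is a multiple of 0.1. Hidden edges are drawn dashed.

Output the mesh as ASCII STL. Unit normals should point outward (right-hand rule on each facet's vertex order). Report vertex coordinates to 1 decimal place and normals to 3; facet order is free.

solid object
 facet normal -0.191 -0.890 0.415
  outer loop
   vertex 4.2 1.3 4.9
   vertex 0.5 1.3 3.2
   vertex 3.8 0.5 3.0
  endloop
 endfacet
 facet normal 0.975 -0.178 -0.130
  outer loop
   vertex 4.2 1.3 4.9
   vertex 3.8 0.5 3.0
   vertex 4.3 5.0 0.6
  endloop
 endfacet
 facet normal -0.328 0.619 0.714
  outer loop
   vertex 3.8 4.2 2.2
   vertex 0.5 1.3 3.2
   vertex 4.2 1.3 4.9
  endloop
 endfacet
 facet normal 0.681 0.547 0.486
  outer loop
   vertex 3.8 4.2 2.2
   vertex 4.2 1.3 4.9
   vertex 4.3 5.0 0.6
  endloop
 endfacet
 facet normal -0.597 0.764 0.245
  outer loop
   vertex 3.8 4.2 2.2
   vertex 1.9 3.1 1.0
   vertex 0.5 1.3 3.2
  endloop
 endfacet
 facet normal -0.585 0.783 0.209
  outer loop
   vertex 3.8 4.2 2.2
   vertex 4.3 5.0 0.6
   vertex 1.9 3.1 1.0
  endloop
 endfacet
 facet normal 0.386 -0.467 -0.796
  outer loop
   vertex 2.5 1.3 1.9
   vertex 4.3 5.0 0.6
   vertex 3.8 0.5 3.0
  endloop
 endfacet
 facet normal 0.164 -0.397 -0.903
  outer loop
   vertex 2.5 1.3 1.9
   vertex 1.9 3.1 1.0
   vertex 4.3 5.0 0.6
  endloop
 endfacet
 facet normal -0.240 -0.898 -0.369
  outer loop
   vertex 2.5 1.3 1.9
   vertex 3.8 0.5 3.0
   vertex 0.5 1.3 3.2
  endloop
 endfacet
 facet normal -0.467 -0.515 -0.719
  outer loop
   vertex 2.5 1.3 1.9
   vertex 0.5 1.3 3.2
   vertex 1.9 3.1 1.0
  endloop
 endfacet
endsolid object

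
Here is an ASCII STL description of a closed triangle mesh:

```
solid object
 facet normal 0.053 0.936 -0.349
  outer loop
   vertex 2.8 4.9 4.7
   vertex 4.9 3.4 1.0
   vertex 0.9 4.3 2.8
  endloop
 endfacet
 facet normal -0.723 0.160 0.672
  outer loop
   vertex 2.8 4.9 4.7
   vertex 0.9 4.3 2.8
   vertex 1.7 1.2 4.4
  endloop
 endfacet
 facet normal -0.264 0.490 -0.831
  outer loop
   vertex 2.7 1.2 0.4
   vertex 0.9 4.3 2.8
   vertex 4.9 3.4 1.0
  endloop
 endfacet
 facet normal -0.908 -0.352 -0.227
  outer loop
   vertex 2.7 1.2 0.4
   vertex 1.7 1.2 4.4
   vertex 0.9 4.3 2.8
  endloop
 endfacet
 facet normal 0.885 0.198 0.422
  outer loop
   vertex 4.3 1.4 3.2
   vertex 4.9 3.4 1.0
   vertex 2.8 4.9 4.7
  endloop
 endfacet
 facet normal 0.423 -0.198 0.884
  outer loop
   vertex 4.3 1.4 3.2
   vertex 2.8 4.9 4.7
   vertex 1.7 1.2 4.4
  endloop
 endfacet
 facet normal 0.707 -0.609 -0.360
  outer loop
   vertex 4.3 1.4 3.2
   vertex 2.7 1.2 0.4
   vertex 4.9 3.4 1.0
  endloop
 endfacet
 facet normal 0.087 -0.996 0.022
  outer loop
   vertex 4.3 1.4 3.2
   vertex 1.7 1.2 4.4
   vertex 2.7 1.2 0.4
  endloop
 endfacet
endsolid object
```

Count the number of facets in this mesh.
8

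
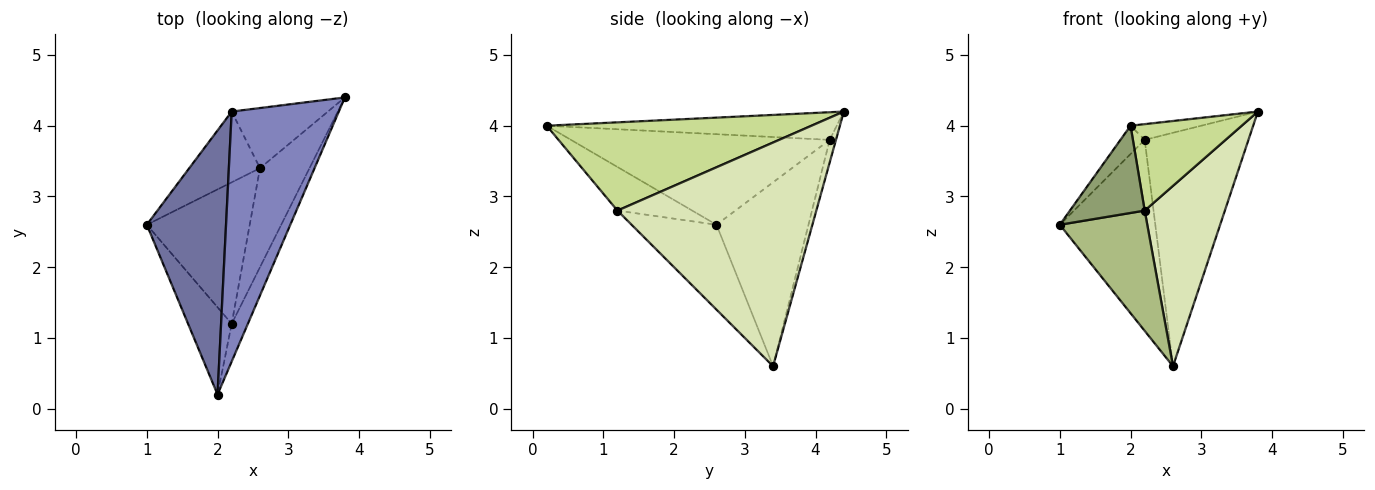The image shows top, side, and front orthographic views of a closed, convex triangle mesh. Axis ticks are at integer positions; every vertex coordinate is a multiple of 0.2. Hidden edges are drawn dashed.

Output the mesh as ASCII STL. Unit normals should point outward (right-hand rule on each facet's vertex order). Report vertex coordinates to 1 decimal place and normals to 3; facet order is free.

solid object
 facet normal -0.751 0.070 0.657
  outer loop
   vertex 2.2 4.2 3.8
   vertex 1.0 2.6 2.6
   vertex 2.0 0.2 4.0
  endloop
 endfacet
 facet normal -0.249 0.061 0.967
  outer loop
   vertex 2.2 4.2 3.8
   vertex 2.0 0.2 4.0
   vertex 3.8 4.4 4.2
  endloop
 endfacet
 facet normal -0.670 0.696 -0.258
  outer loop
   vertex 2.2 4.2 3.8
   vertex 2.6 3.4 0.6
   vertex 1.0 2.6 2.6
  endloop
 endfacet
 facet normal -0.059 0.967 -0.249
  outer loop
   vertex 2.2 4.2 3.8
   vertex 3.8 4.4 4.2
   vertex 2.6 3.4 0.6
  endloop
 endfacet
 facet normal -0.577 -0.577 -0.577
  outer loop
   vertex 2.2 1.2 2.8
   vertex 2.0 0.2 4.0
   vertex 1.0 2.6 2.6
  endloop
 endfacet
 facet normal -0.532 -0.548 -0.645
  outer loop
   vertex 2.2 1.2 2.8
   vertex 1.0 2.6 2.6
   vertex 2.6 3.4 0.6
  endloop
 endfacet
 facet normal 0.909 -0.382 -0.167
  outer loop
   vertex 2.2 1.2 2.8
   vertex 3.8 4.4 4.2
   vertex 2.0 0.2 4.0
  endloop
 endfacet
 facet normal 0.909 -0.366 -0.201
  outer loop
   vertex 2.2 1.2 2.8
   vertex 2.6 3.4 0.6
   vertex 3.8 4.4 4.2
  endloop
 endfacet
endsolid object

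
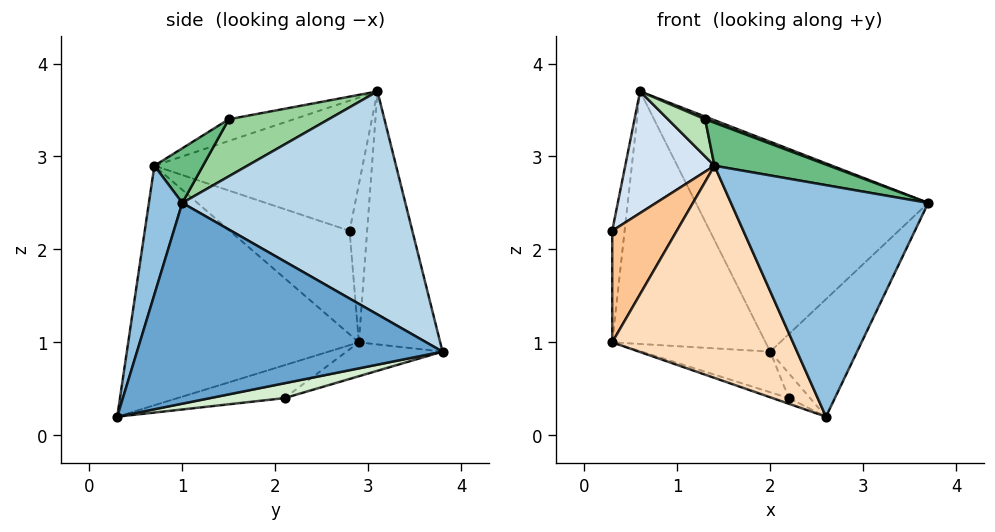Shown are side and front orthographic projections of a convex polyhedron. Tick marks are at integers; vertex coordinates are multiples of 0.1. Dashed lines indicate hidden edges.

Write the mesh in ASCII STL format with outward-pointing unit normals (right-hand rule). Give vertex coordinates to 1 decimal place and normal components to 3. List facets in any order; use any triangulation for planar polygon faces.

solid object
 facet normal 0.845 0.240 -0.477
  outer loop
   vertex 2.6 0.3 0.2
   vertex 2.0 3.8 0.9
   vertex 3.7 1.0 2.5
  endloop
 endfacet
 facet normal 0.163 -0.963 0.215
  outer loop
   vertex 1.4 0.7 2.9
   vertex 2.6 0.3 0.2
   vertex 3.7 1.0 2.5
  endloop
 endfacet
 facet normal 0.613 0.638 0.466
  outer loop
   vertex 0.6 3.1 3.7
   vertex 3.7 1.0 2.5
   vertex 2.0 3.8 0.9
  endloop
 endfacet
 facet normal -0.889 -0.381 0.254
  outer loop
   vertex 0.6 3.1 3.7
   vertex 0.3 2.8 2.2
   vertex 1.4 0.7 2.9
  endloop
 endfacet
 facet normal -0.816 0.576 0.048
  outer loop
   vertex 0.3 2.9 1.0
   vertex 0.3 2.8 2.2
   vertex 0.6 3.1 3.7
  endloop
 endfacet
 facet normal -0.468 0.883 -0.013
  outer loop
   vertex 0.3 2.9 1.0
   vertex 0.6 3.1 3.7
   vertex 2.0 3.8 0.9
  endloop
 endfacet
 facet normal -0.880 -0.474 -0.039
  outer loop
   vertex 0.3 2.9 1.0
   vertex 1.4 0.7 2.9
   vertex 0.3 2.8 2.2
  endloop
 endfacet
 facet normal -0.762 -0.597 -0.250
  outer loop
   vertex 0.3 2.9 1.0
   vertex 2.6 0.3 0.2
   vertex 1.4 0.7 2.9
  endloop
 endfacet
 facet normal 0.211 -0.499 0.841
  outer loop
   vertex 1.3 1.5 3.4
   vertex 1.4 0.7 2.9
   vertex 3.7 1.0 2.5
  endloop
 endfacet
 facet normal 0.347 -0.024 0.938
  outer loop
   vertex 1.3 1.5 3.4
   vertex 3.7 1.0 2.5
   vertex 0.6 3.1 3.7
  endloop
 endfacet
 facet normal -0.738 -0.422 0.527
  outer loop
   vertex 1.3 1.5 3.4
   vertex 0.6 3.1 3.7
   vertex 1.4 0.7 2.9
  endloop
 endfacet
 facet normal 0.843 0.241 -0.482
  outer loop
   vertex 2.2 2.1 0.4
   vertex 2.0 3.8 0.9
   vertex 2.6 0.3 0.2
  endloop
 endfacet
 facet normal -0.191 0.256 -0.948
  outer loop
   vertex 2.2 2.1 0.4
   vertex 0.3 2.9 1.0
   vertex 2.0 3.8 0.9
  endloop
 endfacet
 facet normal -0.284 0.043 -0.958
  outer loop
   vertex 2.2 2.1 0.4
   vertex 2.6 0.3 0.2
   vertex 0.3 2.9 1.0
  endloop
 endfacet
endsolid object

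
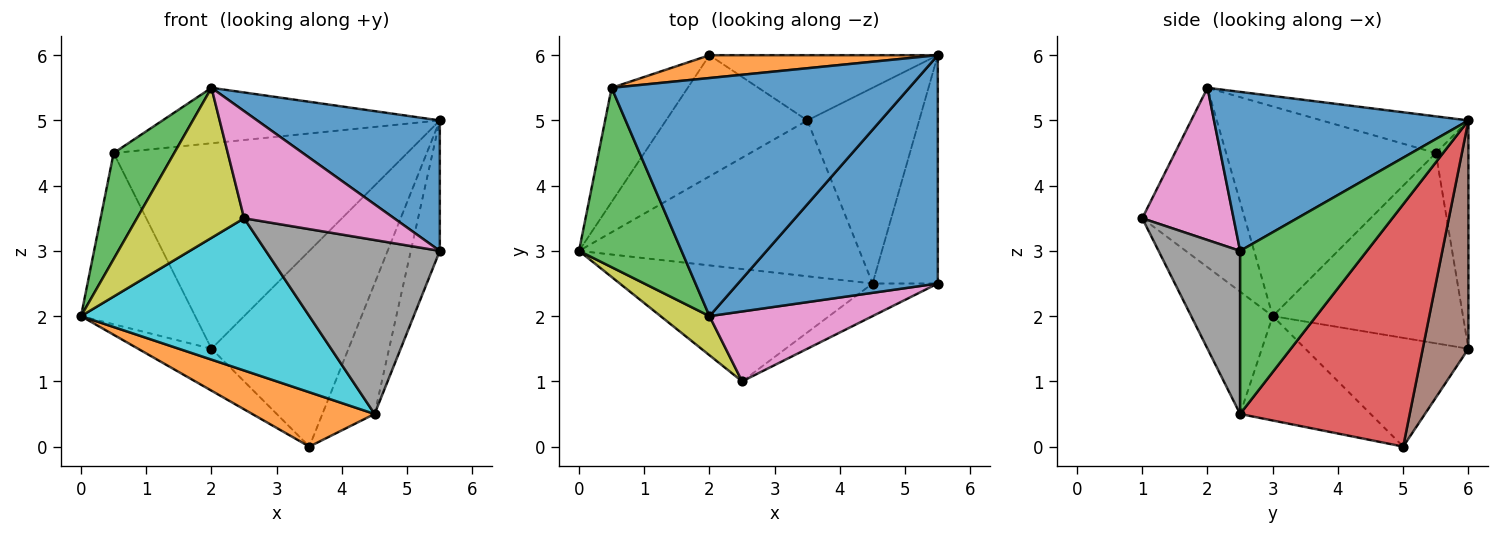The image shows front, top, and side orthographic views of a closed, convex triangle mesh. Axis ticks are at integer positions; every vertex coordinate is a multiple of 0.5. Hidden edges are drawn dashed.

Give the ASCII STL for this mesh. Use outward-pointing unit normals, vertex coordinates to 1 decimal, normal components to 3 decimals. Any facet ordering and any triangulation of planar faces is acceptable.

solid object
 facet normal 0.569 -0.408 0.714
  outer loop
   vertex 2.0 2.0 5.5
   vertex 5.5 2.5 3.0
   vertex 5.5 6.0 5.0
  endloop
 endfacet
 facet normal -0.331 -0.311 -0.891
  outer loop
   vertex 4.5 2.5 0.5
   vertex 0.0 3.0 2.0
   vertex 3.5 5.0 0.0
  endloop
 endfacet
 facet normal 0.908 0.208 -0.363
  outer loop
   vertex 4.5 2.5 0.5
   vertex 5.5 6.0 5.0
   vertex 5.5 2.5 3.0
  endloop
 endfacet
 facet normal 0.874 0.269 -0.404
  outer loop
   vertex 4.5 2.5 0.5
   vertex 3.5 5.0 0.0
   vertex 5.5 6.0 5.0
  endloop
 endfacet
 facet normal -0.588 0.265 -0.764
  outer loop
   vertex 2.0 6.0 1.5
   vertex 3.5 5.0 0.0
   vertex 0.0 3.0 2.0
  endloop
 endfacet
 facet normal 0.302 0.905 -0.302
  outer loop
   vertex 2.0 6.0 1.5
   vertex 5.5 6.0 5.0
   vertex 3.5 5.0 0.0
  endloop
 endfacet
 facet normal 0.454 -0.746 0.487
  outer loop
   vertex 2.5 1.0 3.5
   vertex 5.5 2.5 3.0
   vertex 2.0 2.0 5.5
  endloop
 endfacet
 facet normal 0.418 -0.893 -0.167
  outer loop
   vertex 2.5 1.0 3.5
   vertex 4.5 2.5 0.5
   vertex 5.5 2.5 3.0
  endloop
 endfacet
 facet normal -0.679 -0.710 0.185
  outer loop
   vertex 2.5 1.0 3.5
   vertex 2.0 2.0 5.5
   vertex 0.0 3.0 2.0
  endloop
 endfacet
 facet normal -0.276 -0.773 -0.571
  outer loop
   vertex 2.5 1.0 3.5
   vertex 0.0 3.0 2.0
   vertex 4.5 2.5 0.5
  endloop
 endfacet
 facet normal -0.119 0.225 0.967
  outer loop
   vertex 0.5 5.5 4.5
   vertex 2.0 2.0 5.5
   vertex 5.5 6.0 5.0
  endloop
 endfacet
 facet normal -0.110 0.988 0.110
  outer loop
   vertex 0.5 5.5 4.5
   vertex 5.5 6.0 5.0
   vertex 2.0 6.0 1.5
  endloop
 endfacet
 facet normal -0.870 -0.251 0.425
  outer loop
   vertex 0.5 5.5 4.5
   vertex 0.0 3.0 2.0
   vertex 2.0 2.0 5.5
  endloop
 endfacet
 facet normal -0.811 0.487 -0.324
  outer loop
   vertex 0.5 5.5 4.5
   vertex 2.0 6.0 1.5
   vertex 0.0 3.0 2.0
  endloop
 endfacet
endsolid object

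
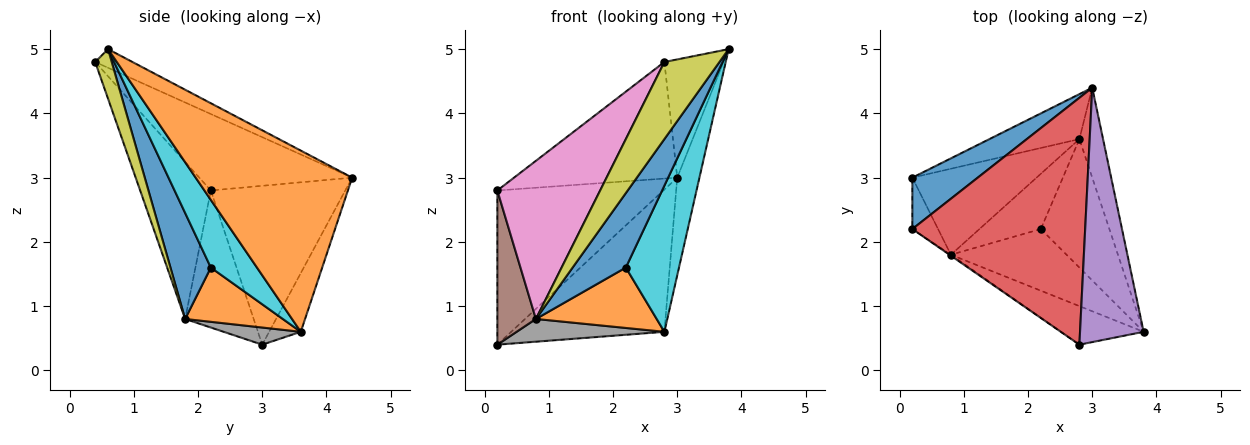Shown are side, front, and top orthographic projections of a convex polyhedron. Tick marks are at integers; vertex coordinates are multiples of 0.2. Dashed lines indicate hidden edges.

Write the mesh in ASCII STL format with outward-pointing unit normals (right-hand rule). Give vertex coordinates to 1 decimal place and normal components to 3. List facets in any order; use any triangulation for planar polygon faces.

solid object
 facet normal -0.609 0.752 0.251
  outer loop
   vertex 0.2 3.0 0.4
   vertex 0.2 2.2 2.8
   vertex 3.0 4.4 3.0
  endloop
 endfacet
 facet normal 0.982 0.139 -0.128
  outer loop
   vertex 2.8 3.6 0.6
   vertex 3.0 4.4 3.0
   vertex 3.8 0.6 5.0
  endloop
 endfacet
 facet normal -0.193 0.936 -0.296
  outer loop
   vertex 2.8 3.6 0.6
   vertex 0.2 3.0 0.4
   vertex 3.0 4.4 3.0
  endloop
 endfacet
 facet normal -0.371 0.396 0.840
  outer loop
   vertex 2.8 0.4 4.8
   vertex 3.0 4.4 3.0
   vertex 0.2 2.2 2.8
  endloop
 endfacet
 facet normal -0.257 0.407 0.876
  outer loop
   vertex 2.8 0.4 4.8
   vertex 3.8 0.6 5.0
   vertex 3.0 4.4 3.0
  endloop
 endfacet
 facet normal -0.860 -0.484 -0.161
  outer loop
   vertex 0.8 1.8 0.8
   vertex 0.2 2.2 2.8
   vertex 0.2 3.0 0.4
  endloop
 endfacet
 facet normal -0.567 -0.824 -0.005
  outer loop
   vertex 0.8 1.8 0.8
   vertex 2.8 0.4 4.8
   vertex 0.2 2.2 2.8
  endloop
 endfacet
 facet normal 0.132 -0.253 -0.958
  outer loop
   vertex 0.8 1.8 0.8
   vertex 0.2 3.0 0.4
   vertex 2.8 3.6 0.6
  endloop
 endfacet
 facet normal 0.259 -0.864 -0.432
  outer loop
   vertex 0.8 1.8 0.8
   vertex 3.8 0.6 5.0
   vertex 2.8 0.4 4.8
  endloop
 endfacet
 facet normal 0.546 -0.629 -0.553
  outer loop
   vertex 2.2 2.2 1.6
   vertex 2.8 3.6 0.6
   vertex 3.8 0.6 5.0
  endloop
 endfacet
 facet normal 0.505 -0.665 -0.550
  outer loop
   vertex 2.2 2.2 1.6
   vertex 3.8 0.6 5.0
   vertex 0.8 1.8 0.8
  endloop
 endfacet
 facet normal 0.512 -0.634 -0.580
  outer loop
   vertex 2.2 2.2 1.6
   vertex 0.8 1.8 0.8
   vertex 2.8 3.6 0.6
  endloop
 endfacet
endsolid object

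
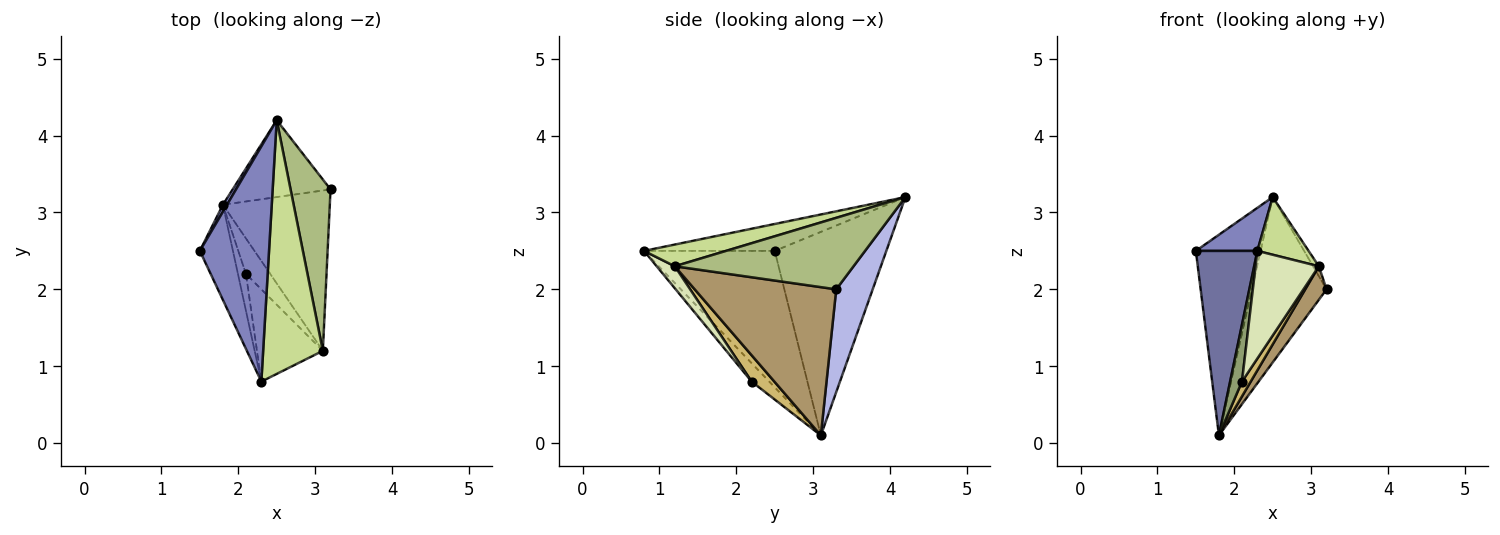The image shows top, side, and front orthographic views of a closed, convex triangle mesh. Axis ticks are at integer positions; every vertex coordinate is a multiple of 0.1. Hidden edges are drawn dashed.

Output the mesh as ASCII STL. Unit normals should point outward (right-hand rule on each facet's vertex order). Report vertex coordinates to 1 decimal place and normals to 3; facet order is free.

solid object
 facet normal -0.884 -0.416 -0.214
  outer loop
   vertex 1.8 3.1 0.1
   vertex 2.3 0.8 2.5
   vertex 1.5 2.5 2.5
  endloop
 endfacet
 facet normal -0.357 -0.168 0.919
  outer loop
   vertex 2.5 4.2 3.2
   vertex 1.5 2.5 2.5
   vertex 2.3 0.8 2.5
  endloop
 endfacet
 facet normal -0.865 0.502 0.017
  outer loop
   vertex 2.5 4.2 3.2
   vertex 1.8 3.1 0.1
   vertex 1.5 2.5 2.5
  endloop
 endfacet
 facet normal 0.405 0.829 -0.386
  outer loop
   vertex 2.5 4.2 3.2
   vertex 3.2 3.3 2.0
   vertex 1.8 3.1 0.1
  endloop
 endfacet
 facet normal -0.780 -0.525 -0.340
  outer loop
   vertex 2.1 2.2 0.8
   vertex 2.3 0.8 2.5
   vertex 1.8 3.1 0.1
  endloop
 endfacet
 facet normal 0.872 0.028 0.488
  outer loop
   vertex 3.1 1.2 2.3
   vertex 3.2 3.3 2.0
   vertex 2.5 4.2 3.2
  endloop
 endfacet
 facet normal 0.334 -0.209 0.919
  outer loop
   vertex 3.1 1.2 2.3
   vertex 2.5 4.2 3.2
   vertex 2.3 0.8 2.5
  endloop
 endfacet
 facet normal 0.212 -0.742 -0.636
  outer loop
   vertex 3.1 1.2 2.3
   vertex 2.3 0.8 2.5
   vertex 2.1 2.2 0.8
  endloop
 endfacet
 facet normal 0.805 -0.121 -0.581
  outer loop
   vertex 3.1 1.2 2.3
   vertex 1.8 3.1 0.1
   vertex 3.2 3.3 2.0
  endloop
 endfacet
 facet normal 0.707 -0.272 -0.653
  outer loop
   vertex 3.1 1.2 2.3
   vertex 2.1 2.2 0.8
   vertex 1.8 3.1 0.1
  endloop
 endfacet
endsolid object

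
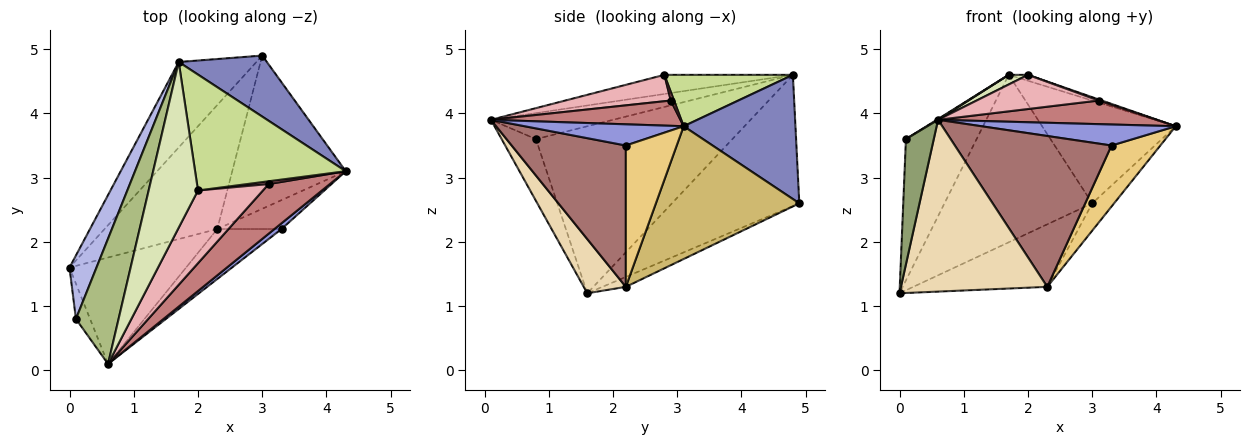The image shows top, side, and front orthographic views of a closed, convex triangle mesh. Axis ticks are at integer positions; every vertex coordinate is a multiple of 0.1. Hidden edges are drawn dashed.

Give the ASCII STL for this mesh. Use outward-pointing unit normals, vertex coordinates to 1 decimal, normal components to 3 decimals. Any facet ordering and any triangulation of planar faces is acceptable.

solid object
 facet normal -0.609 0.707 -0.360
  outer loop
   vertex 3.0 4.9 2.6
   vertex 0.0 1.6 1.2
   vertex 1.7 4.8 4.6
  endloop
 endfacet
 facet normal 0.584 0.698 0.414
  outer loop
   vertex 3.0 4.9 2.6
   vertex 1.7 4.8 4.6
   vertex 4.3 3.1 3.8
  endloop
 endfacet
 facet normal 0.620 -0.757 0.207
  outer loop
   vertex 3.3 2.2 3.5
   vertex 4.3 3.1 3.8
   vertex 0.6 0.1 3.9
  endloop
 endfacet
 facet normal -0.930 0.335 0.150
  outer loop
   vertex 0.1 0.8 3.6
   vertex 1.7 4.8 4.6
   vertex 0.0 1.6 1.2
  endloop
 endfacet
 facet normal -0.764 -0.621 -0.175
  outer loop
   vertex 0.1 0.8 3.6
   vertex 0.0 1.6 1.2
   vertex 0.6 0.1 3.9
  endloop
 endfacet
 facet normal -0.520 -0.005 0.854
  outer loop
   vertex 0.1 0.8 3.6
   vertex 0.6 0.1 3.9
   vertex 1.7 4.8 4.6
  endloop
 endfacet
 facet normal 0.323 0.048 0.945
  outer loop
   vertex 2.0 2.8 4.6
   vertex 4.3 3.1 3.8
   vertex 1.7 4.8 4.6
  endloop
 endfacet
 facet normal -0.361 -0.054 0.931
  outer loop
   vertex 2.0 2.8 4.6
   vertex 1.7 4.8 4.6
   vertex 0.6 0.1 3.9
  endloop
 endfacet
 facet normal -0.078 0.449 -0.890
  outer loop
   vertex 2.3 2.2 1.3
   vertex 0.0 1.6 1.2
   vertex 3.0 4.9 2.6
  endloop
 endfacet
 facet normal 0.755 0.115 -0.645
  outer loop
   vertex 2.3 2.2 1.3
   vertex 3.0 4.9 2.6
   vertex 4.3 3.1 3.8
  endloop
 endfacet
 facet normal 0.686 -0.658 -0.312
  outer loop
   vertex 2.3 2.2 1.3
   vertex 4.3 3.1 3.8
   vertex 3.3 2.2 3.5
  endloop
 endfacet
 facet normal 0.238 -0.826 -0.512
  outer loop
   vertex 2.3 2.2 1.3
   vertex 0.6 0.1 3.9
   vertex 0.0 1.6 1.2
  endloop
 endfacet
 facet normal 0.569 -0.781 -0.259
  outer loop
   vertex 2.3 2.2 1.3
   vertex 3.3 2.2 3.5
   vertex 0.6 0.1 3.9
  endloop
 endfacet
 facet normal 0.349 -0.402 0.846
  outer loop
   vertex 3.1 2.9 4.2
   vertex 0.6 0.1 3.9
   vertex 4.3 3.1 3.8
  endloop
 endfacet
 facet normal 0.348 -0.348 0.870
  outer loop
   vertex 3.1 2.9 4.2
   vertex 4.3 3.1 3.8
   vertex 2.0 2.8 4.6
  endloop
 endfacet
 facet normal 0.345 -0.399 0.849
  outer loop
   vertex 3.1 2.9 4.2
   vertex 2.0 2.8 4.6
   vertex 0.6 0.1 3.9
  endloop
 endfacet
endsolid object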